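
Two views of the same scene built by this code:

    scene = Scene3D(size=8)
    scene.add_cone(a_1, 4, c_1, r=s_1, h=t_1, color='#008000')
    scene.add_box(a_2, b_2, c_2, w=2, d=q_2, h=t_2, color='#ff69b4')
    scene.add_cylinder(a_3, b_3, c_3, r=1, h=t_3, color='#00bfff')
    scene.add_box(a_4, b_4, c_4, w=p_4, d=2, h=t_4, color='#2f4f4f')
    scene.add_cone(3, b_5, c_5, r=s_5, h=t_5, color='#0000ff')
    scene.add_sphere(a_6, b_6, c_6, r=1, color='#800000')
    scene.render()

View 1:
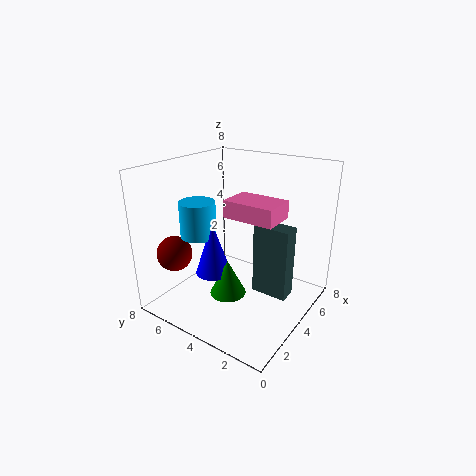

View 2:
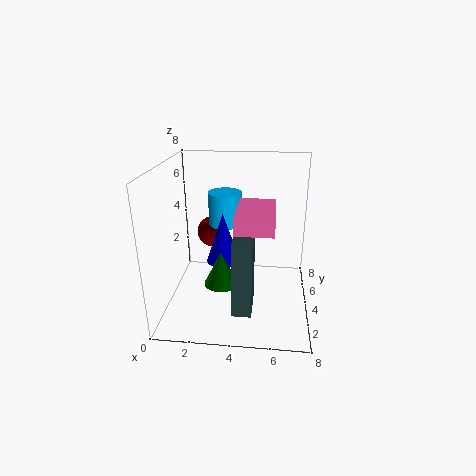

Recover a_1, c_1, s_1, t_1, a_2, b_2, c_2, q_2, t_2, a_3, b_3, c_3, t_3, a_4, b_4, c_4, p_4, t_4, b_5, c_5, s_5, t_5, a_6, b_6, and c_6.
a_1 = 3
c_1 = 1
s_1 = 1
t_1 = 2
a_2 = 4
b_2 = 2
c_2 = 5
q_2 = 3
t_2 = 1
a_3 = 3
b_3 = 6
c_3 = 4
t_3 = 2
a_4 = 4
b_4 = 1
c_4 = 1
p_4 = 1
t_4 = 4
b_5 = 5
c_5 = 2
s_5 = 1
t_5 = 3
a_6 = 2
b_6 = 7
c_6 = 3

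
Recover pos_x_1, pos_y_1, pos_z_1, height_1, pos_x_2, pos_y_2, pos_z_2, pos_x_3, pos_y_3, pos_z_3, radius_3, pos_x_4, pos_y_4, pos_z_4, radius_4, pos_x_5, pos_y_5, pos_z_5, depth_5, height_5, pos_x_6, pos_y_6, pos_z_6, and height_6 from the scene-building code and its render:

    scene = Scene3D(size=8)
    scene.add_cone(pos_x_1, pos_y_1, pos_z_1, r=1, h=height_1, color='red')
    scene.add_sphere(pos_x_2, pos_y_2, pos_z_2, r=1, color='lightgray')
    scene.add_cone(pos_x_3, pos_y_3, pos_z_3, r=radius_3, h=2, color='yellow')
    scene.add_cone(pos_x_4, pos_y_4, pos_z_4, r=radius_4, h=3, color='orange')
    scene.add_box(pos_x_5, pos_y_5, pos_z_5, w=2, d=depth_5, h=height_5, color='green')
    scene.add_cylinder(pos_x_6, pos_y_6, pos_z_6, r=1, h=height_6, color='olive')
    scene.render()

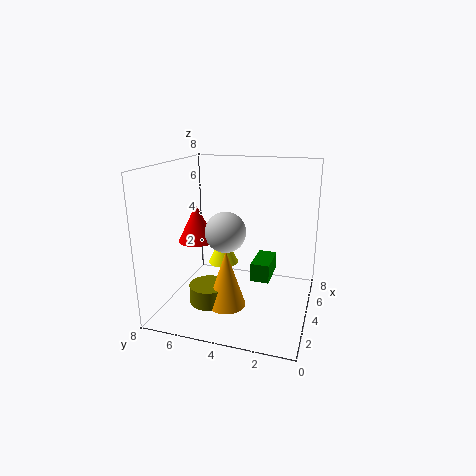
pos_x_1 = 3, pos_y_1 = 6, pos_z_1 = 4, height_1 = 2, pos_x_2 = 2, pos_y_2 = 4, pos_z_2 = 5, pos_x_3 = 7, pos_y_3 = 6, pos_z_3 = 1, radius_3 = 1, pos_x_4 = 2, pos_y_4 = 4, pos_z_4 = 1, radius_4 = 1, pos_x_5 = 3, pos_y_5 = 2, pos_z_5 = 2, depth_5 = 1, height_5 = 1, pos_x_6 = 2, pos_y_6 = 5, pos_z_6 = 1, height_6 = 1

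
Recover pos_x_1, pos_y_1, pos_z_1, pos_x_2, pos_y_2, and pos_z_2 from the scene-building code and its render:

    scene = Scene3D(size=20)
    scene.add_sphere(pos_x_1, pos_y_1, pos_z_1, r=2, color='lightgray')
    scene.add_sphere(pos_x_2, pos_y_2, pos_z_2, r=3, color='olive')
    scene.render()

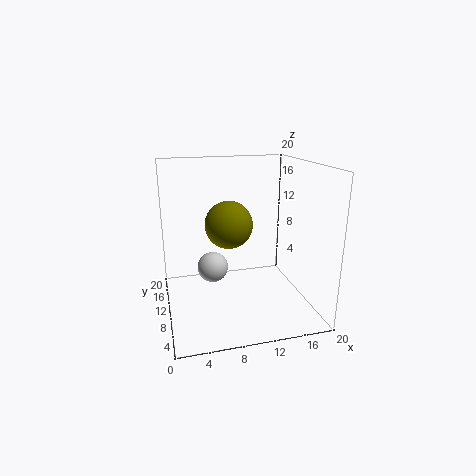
pos_x_1 = 6
pos_y_1 = 8
pos_z_1 = 7
pos_x_2 = 8
pos_y_2 = 7
pos_z_2 = 13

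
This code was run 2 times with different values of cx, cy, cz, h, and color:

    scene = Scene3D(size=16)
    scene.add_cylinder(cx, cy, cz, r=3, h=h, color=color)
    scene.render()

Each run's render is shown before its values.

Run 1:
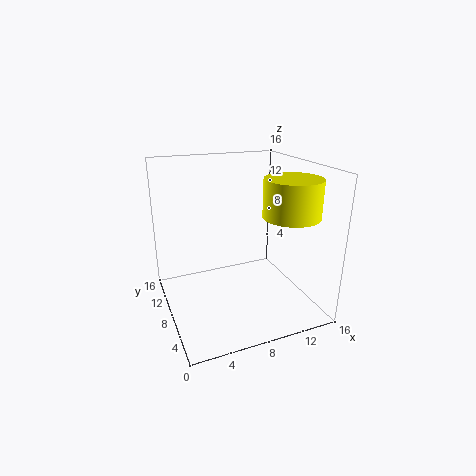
cx = 12.5; cy = 4.5; cz = 11; h = 4; color = 'yellow'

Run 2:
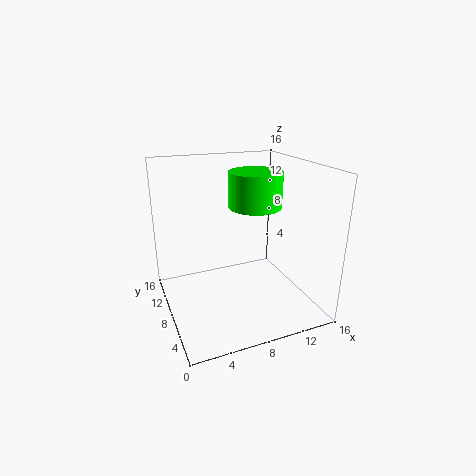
cx = 10.5; cy = 9; cz = 11; h = 4; color = 'lime'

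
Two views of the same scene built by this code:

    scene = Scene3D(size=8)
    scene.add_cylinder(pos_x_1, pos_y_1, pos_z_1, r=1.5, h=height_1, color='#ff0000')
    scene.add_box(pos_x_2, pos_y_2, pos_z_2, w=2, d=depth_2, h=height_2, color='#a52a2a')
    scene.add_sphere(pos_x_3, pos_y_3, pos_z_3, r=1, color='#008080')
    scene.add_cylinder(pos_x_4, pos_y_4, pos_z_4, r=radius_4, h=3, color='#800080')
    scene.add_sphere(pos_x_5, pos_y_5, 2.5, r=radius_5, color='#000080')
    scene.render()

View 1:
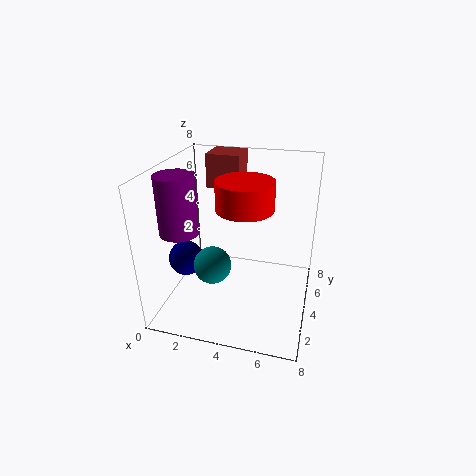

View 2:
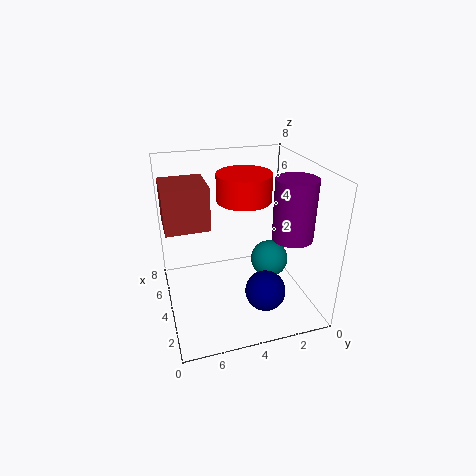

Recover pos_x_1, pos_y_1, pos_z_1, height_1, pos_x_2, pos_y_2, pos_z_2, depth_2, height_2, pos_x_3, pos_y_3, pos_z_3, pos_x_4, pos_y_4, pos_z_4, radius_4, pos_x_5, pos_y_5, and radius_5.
pos_x_1 = 4.5; pos_y_1 = 3.5; pos_z_1 = 6; height_1 = 1.5; pos_x_2 = 1.5; pos_y_2 = 6; pos_z_2 = 6; depth_2 = 2; height_2 = 2; pos_x_3 = 3; pos_y_3 = 2.5; pos_z_3 = 3; pos_x_4 = 1.5; pos_y_4 = 2; pos_z_4 = 5; radius_4 = 1; pos_x_5 = 1; pos_y_5 = 3.5; radius_5 = 1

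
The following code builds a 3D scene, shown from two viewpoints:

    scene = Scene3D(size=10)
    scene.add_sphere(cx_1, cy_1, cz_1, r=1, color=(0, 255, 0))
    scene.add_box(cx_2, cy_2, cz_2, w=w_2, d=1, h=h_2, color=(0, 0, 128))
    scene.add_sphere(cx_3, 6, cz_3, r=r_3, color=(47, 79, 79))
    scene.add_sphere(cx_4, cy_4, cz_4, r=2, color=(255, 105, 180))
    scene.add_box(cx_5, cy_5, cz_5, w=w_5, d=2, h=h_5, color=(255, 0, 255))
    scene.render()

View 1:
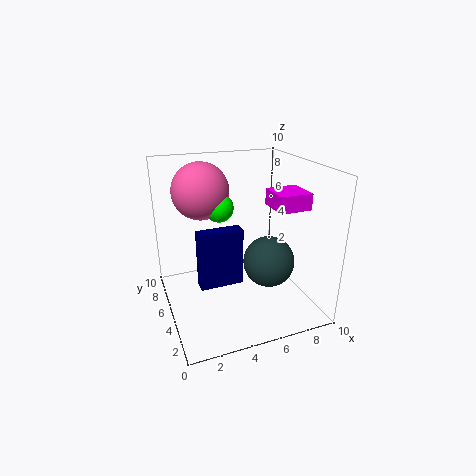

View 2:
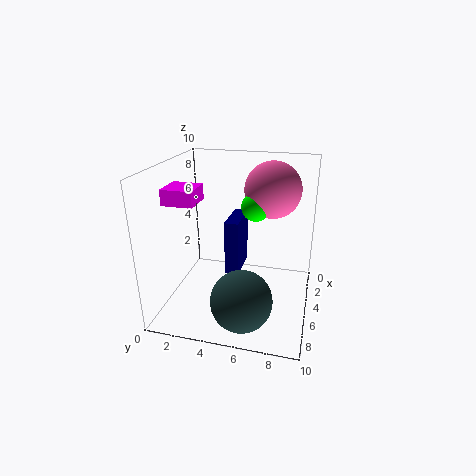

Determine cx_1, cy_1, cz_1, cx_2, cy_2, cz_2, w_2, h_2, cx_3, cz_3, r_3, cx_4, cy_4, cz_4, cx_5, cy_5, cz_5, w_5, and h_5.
cx_1 = 4
cy_1 = 6
cz_1 = 7
cx_2 = 2
cy_2 = 4
cz_2 = 2
w_2 = 3
h_2 = 4
cx_3 = 8
cz_3 = 2
r_3 = 2
cx_4 = 3
cy_4 = 7
cz_4 = 8
cx_5 = 6
cy_5 = 1
cz_5 = 8
w_5 = 2
h_5 = 1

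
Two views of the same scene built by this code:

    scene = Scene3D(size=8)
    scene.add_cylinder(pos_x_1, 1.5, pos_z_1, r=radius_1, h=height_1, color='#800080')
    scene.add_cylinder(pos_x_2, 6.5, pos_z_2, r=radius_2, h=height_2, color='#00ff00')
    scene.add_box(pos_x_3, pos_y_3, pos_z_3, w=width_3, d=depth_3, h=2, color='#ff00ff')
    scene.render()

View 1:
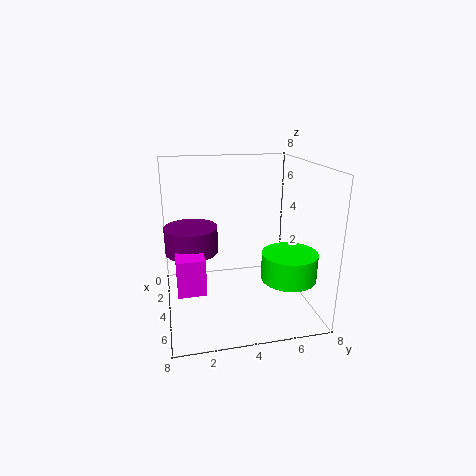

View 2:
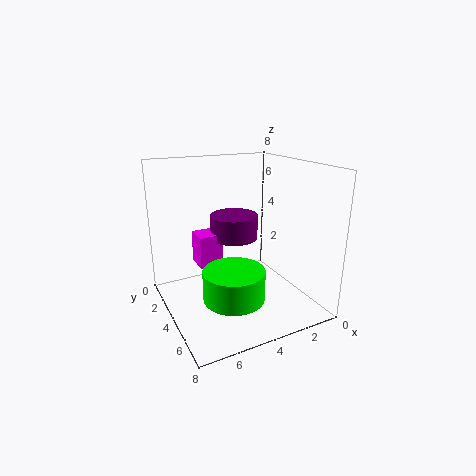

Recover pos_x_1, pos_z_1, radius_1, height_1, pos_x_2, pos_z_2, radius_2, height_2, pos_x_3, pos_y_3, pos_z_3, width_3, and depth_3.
pos_x_1 = 3
pos_z_1 = 3
radius_1 = 1.5
height_1 = 1.5
pos_x_2 = 5.5
pos_z_2 = 2
radius_2 = 1.5
height_2 = 1.5
pos_x_3 = 4
pos_y_3 = 0.5
pos_z_3 = 1.5
width_3 = 1.5
depth_3 = 1.5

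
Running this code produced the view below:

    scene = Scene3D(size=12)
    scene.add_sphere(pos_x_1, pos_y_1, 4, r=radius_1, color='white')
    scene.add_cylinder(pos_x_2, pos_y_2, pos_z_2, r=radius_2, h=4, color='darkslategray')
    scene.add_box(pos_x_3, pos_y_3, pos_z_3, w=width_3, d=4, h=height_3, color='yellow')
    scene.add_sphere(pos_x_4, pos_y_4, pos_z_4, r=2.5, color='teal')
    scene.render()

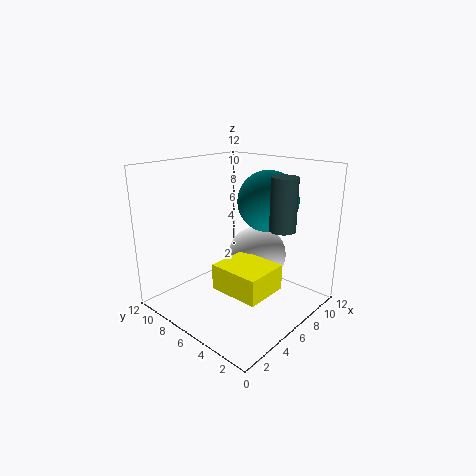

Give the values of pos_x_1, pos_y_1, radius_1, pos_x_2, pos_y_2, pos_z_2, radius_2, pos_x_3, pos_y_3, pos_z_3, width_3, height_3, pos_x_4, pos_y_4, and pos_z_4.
pos_x_1 = 8, pos_y_1 = 5.5, radius_1 = 2.5, pos_x_2 = 6.5, pos_y_2 = 2, pos_z_2 = 7.5, radius_2 = 1, pos_x_3 = 2.5, pos_y_3 = 1.5, pos_z_3 = 3, width_3 = 3.5, height_3 = 2, pos_x_4 = 8, pos_y_4 = 4.5, pos_z_4 = 9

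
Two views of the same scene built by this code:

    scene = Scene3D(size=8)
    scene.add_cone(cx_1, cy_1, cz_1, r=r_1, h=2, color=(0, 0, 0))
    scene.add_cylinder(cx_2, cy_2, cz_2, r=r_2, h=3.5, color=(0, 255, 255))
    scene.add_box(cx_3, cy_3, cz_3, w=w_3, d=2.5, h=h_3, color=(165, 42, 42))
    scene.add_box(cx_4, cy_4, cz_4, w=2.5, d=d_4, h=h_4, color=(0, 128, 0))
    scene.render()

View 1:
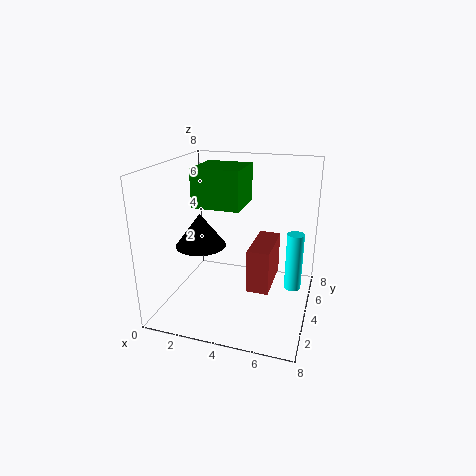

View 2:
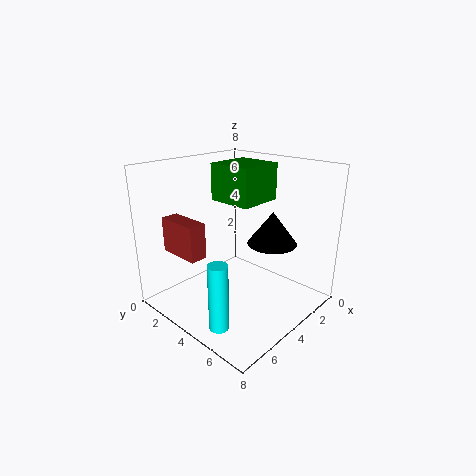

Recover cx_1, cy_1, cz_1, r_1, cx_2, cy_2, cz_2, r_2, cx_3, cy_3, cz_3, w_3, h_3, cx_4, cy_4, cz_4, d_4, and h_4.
cx_1 = 1.5
cy_1 = 4.5
cz_1 = 3
r_1 = 1.5
cx_2 = 7
cy_2 = 5.5
cz_2 = 0.5
r_2 = 0.5
cx_3 = 5.5
cy_3 = 0.5
cz_3 = 3
w_3 = 1
h_3 = 2
cx_4 = 2
cy_4 = 2.5
cz_4 = 6
d_4 = 2.5
h_4 = 2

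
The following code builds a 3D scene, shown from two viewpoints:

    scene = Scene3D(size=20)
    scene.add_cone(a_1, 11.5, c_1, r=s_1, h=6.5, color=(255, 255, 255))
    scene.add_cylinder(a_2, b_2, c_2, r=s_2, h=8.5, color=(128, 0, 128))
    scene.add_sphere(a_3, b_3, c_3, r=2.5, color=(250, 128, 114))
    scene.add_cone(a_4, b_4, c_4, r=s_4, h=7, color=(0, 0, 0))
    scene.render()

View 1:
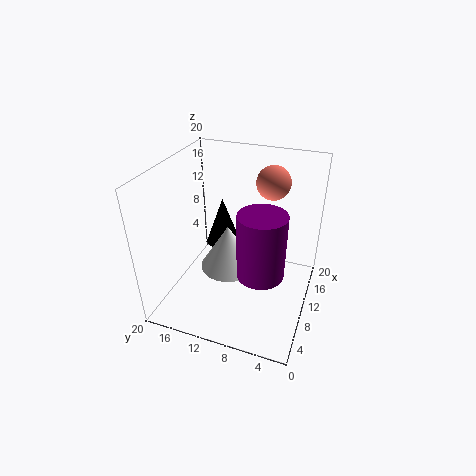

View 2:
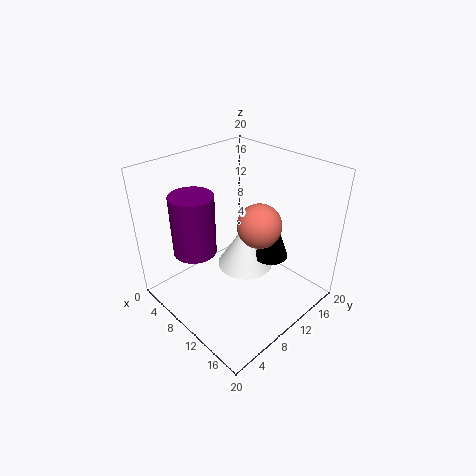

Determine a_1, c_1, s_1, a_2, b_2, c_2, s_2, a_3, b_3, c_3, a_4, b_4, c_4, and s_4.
a_1 = 10, c_1 = 5, s_1 = 4, a_2 = 6, b_2 = 5.5, c_2 = 8, s_2 = 3, a_3 = 16.5, b_3 = 7, c_3 = 16, a_4 = 13, b_4 = 13.5, c_4 = 7, s_4 = 2.5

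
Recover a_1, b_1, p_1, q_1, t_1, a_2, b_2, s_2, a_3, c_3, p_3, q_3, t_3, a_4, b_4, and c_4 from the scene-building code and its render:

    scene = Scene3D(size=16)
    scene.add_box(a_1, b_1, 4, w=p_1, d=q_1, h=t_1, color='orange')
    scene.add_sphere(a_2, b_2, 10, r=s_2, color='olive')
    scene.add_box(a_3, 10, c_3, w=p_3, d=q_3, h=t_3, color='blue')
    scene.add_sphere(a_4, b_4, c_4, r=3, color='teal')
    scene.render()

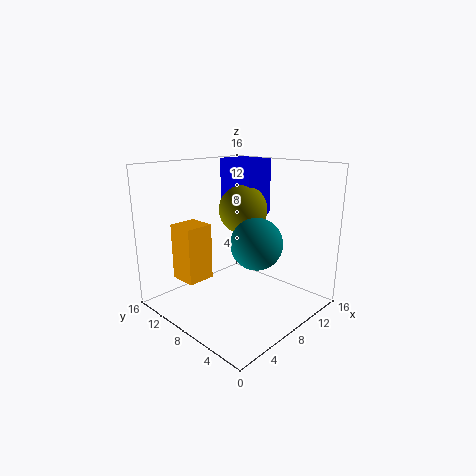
a_1 = 2
b_1 = 9
p_1 = 3
q_1 = 3
t_1 = 6
a_2 = 12
b_2 = 11
s_2 = 3
a_3 = 12
c_3 = 9
p_3 = 4
q_3 = 5
t_3 = 7
a_4 = 10
b_4 = 7
c_4 = 7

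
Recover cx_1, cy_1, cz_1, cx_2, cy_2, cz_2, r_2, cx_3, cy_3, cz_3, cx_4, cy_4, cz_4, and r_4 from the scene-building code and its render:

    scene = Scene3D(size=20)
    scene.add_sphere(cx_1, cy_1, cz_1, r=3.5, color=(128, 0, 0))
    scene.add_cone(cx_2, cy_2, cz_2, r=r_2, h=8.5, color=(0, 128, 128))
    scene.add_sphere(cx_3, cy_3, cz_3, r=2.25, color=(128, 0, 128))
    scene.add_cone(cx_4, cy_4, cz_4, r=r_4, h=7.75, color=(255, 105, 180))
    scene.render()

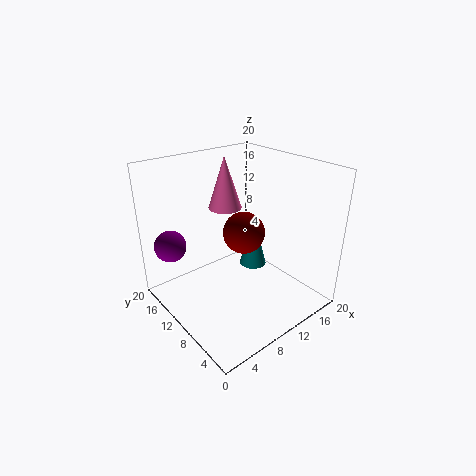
cx_1 = 16, cy_1 = 15.75, cz_1 = 6.5, cx_2 = 17.25, cy_2 = 14.75, cz_2 = 0.75, r_2 = 2.25, cx_3 = 2.75, cy_3 = 16.25, cz_3 = 8.5, cx_4 = 12, cy_4 = 15.5, cz_4 = 12.25, r_4 = 2.5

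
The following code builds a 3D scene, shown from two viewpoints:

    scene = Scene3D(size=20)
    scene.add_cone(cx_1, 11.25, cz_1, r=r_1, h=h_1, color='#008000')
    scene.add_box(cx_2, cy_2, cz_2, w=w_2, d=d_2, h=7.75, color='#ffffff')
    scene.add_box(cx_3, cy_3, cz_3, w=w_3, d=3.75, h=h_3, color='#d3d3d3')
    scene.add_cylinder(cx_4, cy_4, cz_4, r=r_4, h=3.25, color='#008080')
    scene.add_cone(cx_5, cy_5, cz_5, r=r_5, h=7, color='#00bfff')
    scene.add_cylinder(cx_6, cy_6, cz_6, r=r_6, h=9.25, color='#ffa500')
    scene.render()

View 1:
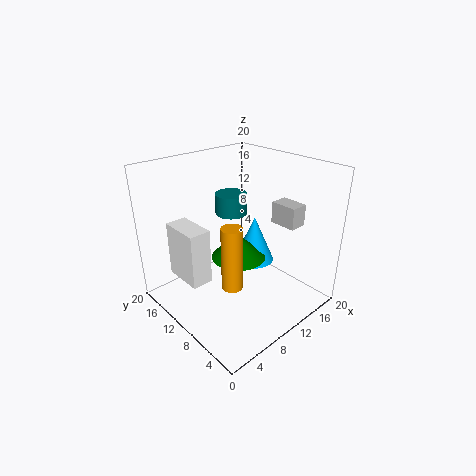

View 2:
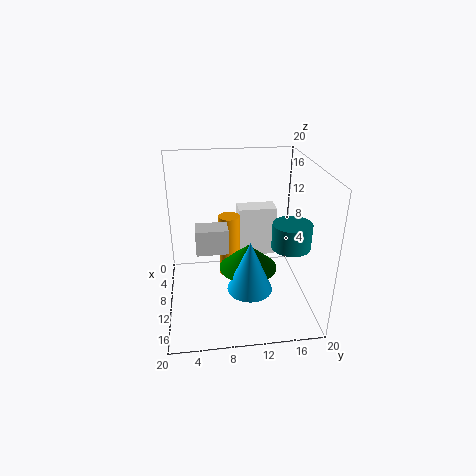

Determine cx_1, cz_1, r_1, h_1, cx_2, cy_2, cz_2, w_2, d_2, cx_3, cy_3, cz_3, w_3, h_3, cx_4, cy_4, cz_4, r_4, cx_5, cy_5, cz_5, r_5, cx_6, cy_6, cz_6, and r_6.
cx_1 = 11.25; cz_1 = 6; r_1 = 4; h_1 = 3.5; cx_2 = 2.75; cy_2 = 10.75; cz_2 = 4.5; w_2 = 3; d_2 = 5.75; cx_3 = 14.5; cy_3 = 4.25; cz_3 = 11.75; w_3 = 2.5; h_3 = 3; cx_4 = 14.25; cy_4 = 16.25; cz_4 = 10.5; r_4 = 2.5; cx_5 = 14.25; cy_5 = 11; cz_5 = 4.5; r_5 = 3; cx_6 = 8; cy_6 = 9; cz_6 = 3.25; r_6 = 1.5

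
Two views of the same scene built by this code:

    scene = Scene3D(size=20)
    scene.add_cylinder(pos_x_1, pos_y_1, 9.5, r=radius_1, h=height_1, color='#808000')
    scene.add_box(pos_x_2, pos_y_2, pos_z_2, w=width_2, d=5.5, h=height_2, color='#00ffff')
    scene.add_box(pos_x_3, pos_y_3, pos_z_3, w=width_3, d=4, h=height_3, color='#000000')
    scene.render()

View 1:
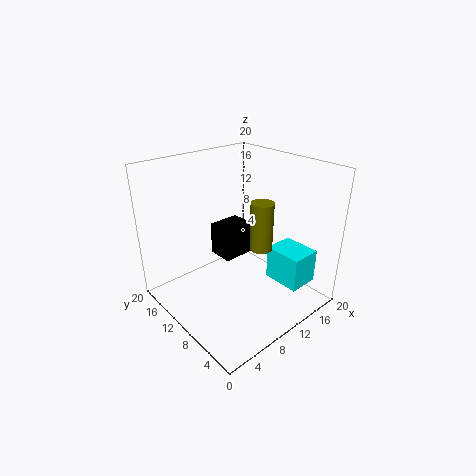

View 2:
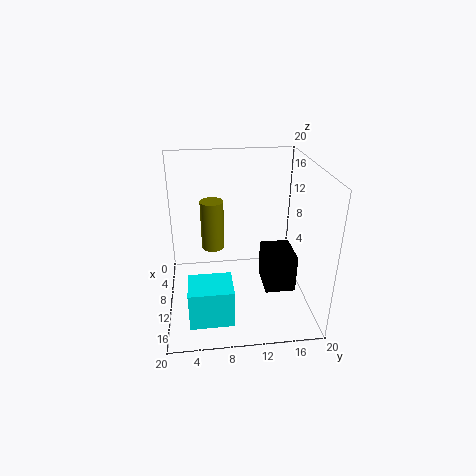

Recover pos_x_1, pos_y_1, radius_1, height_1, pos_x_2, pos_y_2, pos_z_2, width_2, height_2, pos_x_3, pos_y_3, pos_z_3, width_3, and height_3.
pos_x_1 = 11, pos_y_1 = 6.5, radius_1 = 1.5, height_1 = 6.5, pos_x_2 = 14.5, pos_y_2 = 3, pos_z_2 = 2.5, width_2 = 4.5, height_2 = 5, pos_x_3 = 10.5, pos_y_3 = 13, pos_z_3 = 4.5, width_3 = 5, height_3 = 5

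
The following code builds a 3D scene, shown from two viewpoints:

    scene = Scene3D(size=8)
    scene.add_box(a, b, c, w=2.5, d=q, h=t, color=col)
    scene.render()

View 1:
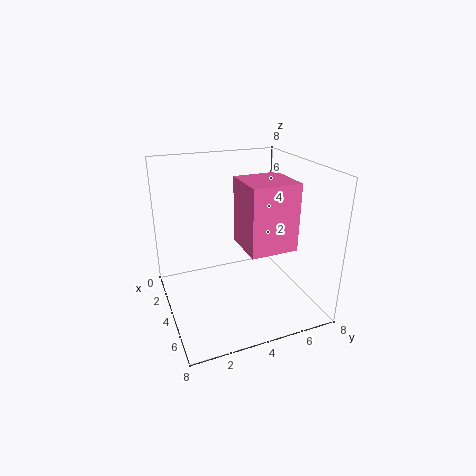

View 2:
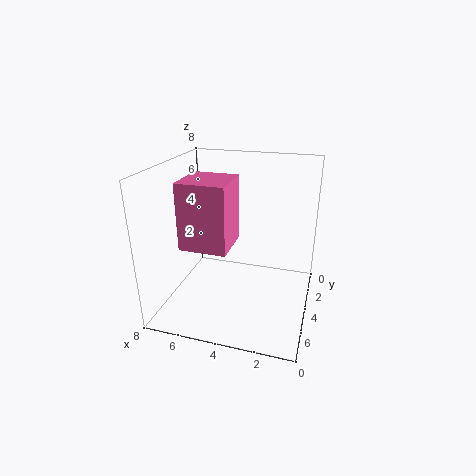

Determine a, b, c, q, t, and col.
a = 4; b = 3.75; c = 4; q = 2.5; t = 3.5; col = 'hotpink'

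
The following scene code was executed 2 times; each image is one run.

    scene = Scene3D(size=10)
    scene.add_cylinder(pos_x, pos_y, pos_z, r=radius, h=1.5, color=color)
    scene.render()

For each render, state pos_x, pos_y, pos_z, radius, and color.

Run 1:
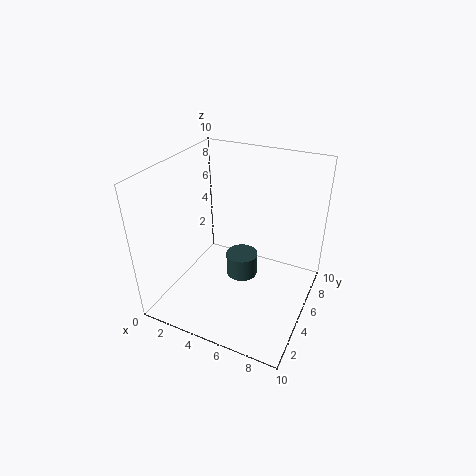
pos_x = 6; pos_y = 3.5; pos_z = 3.5; radius = 1; color = 'darkslategray'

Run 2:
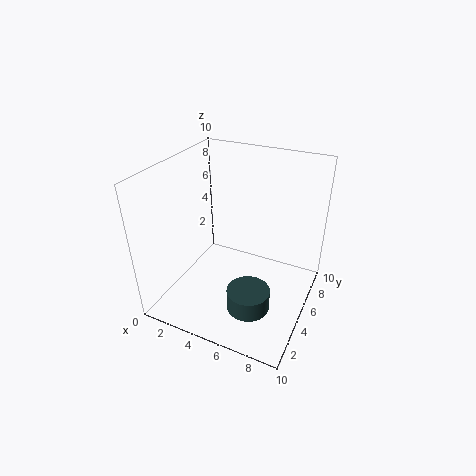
pos_x = 6.5; pos_y = 3.5; pos_z = 0.5; radius = 1.5; color = 'darkslategray'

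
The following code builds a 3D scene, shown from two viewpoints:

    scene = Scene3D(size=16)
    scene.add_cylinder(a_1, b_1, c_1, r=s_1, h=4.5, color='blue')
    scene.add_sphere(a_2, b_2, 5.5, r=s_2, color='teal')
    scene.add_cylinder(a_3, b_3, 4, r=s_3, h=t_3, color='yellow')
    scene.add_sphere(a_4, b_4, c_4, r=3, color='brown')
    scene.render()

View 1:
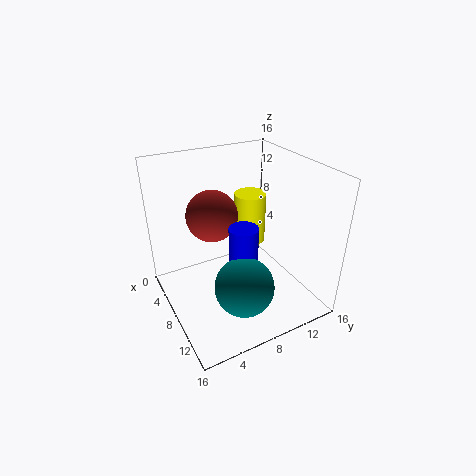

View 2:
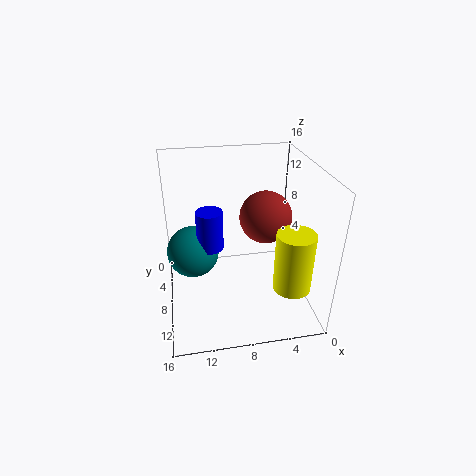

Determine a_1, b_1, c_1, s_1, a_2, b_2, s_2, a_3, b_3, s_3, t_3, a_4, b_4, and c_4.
a_1 = 11; b_1 = 7; c_1 = 6.5; s_1 = 1.5; a_2 = 13; b_2 = 6; s_2 = 3; a_3 = 3; b_3 = 12.5; s_3 = 2; t_3 = 6.5; a_4 = 4.5; b_4 = 6.5; c_4 = 9.5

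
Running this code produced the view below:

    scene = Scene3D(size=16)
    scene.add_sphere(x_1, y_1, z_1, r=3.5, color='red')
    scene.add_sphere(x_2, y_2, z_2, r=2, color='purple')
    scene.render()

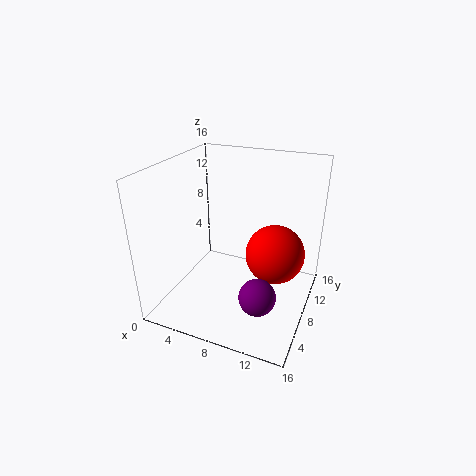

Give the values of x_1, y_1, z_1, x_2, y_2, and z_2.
x_1 = 11.5, y_1 = 11, z_1 = 5, x_2 = 11.5, y_2 = 5, z_2 = 3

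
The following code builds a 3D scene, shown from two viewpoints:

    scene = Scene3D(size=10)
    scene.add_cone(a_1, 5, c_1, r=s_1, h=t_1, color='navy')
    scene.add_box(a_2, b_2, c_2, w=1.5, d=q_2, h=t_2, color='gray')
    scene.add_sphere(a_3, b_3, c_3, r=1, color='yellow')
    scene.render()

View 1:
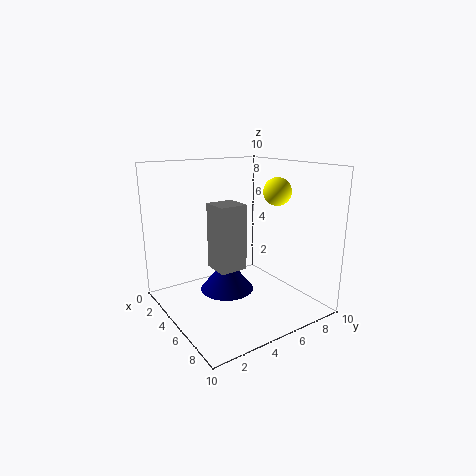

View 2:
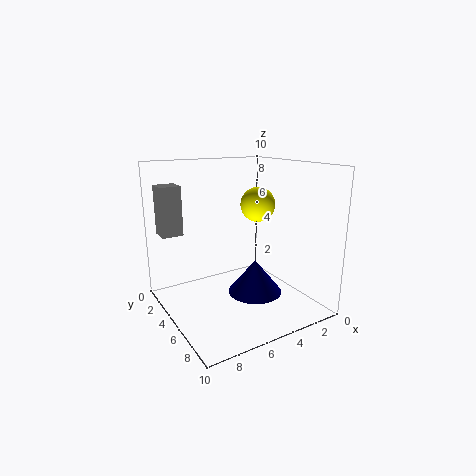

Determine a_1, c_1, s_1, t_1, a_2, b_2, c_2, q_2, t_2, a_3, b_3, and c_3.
a_1 = 3.5
c_1 = 0.5
s_1 = 2
t_1 = 2.5
a_2 = 8
b_2 = 1
c_2 = 5
q_2 = 1.5
t_2 = 3.5
a_3 = 5.5
b_3 = 8
c_3 = 8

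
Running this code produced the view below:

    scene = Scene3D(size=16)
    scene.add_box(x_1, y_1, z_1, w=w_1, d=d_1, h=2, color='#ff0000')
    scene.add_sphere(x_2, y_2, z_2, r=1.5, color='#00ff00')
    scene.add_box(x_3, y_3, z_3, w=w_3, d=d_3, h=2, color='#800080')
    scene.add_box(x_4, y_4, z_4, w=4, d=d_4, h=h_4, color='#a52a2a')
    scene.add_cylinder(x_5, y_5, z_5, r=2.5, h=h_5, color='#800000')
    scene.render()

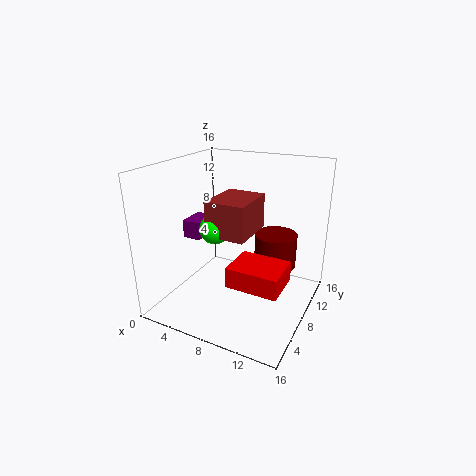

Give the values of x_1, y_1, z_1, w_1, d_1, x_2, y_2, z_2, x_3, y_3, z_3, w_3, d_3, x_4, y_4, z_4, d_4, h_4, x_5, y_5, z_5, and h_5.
x_1 = 10
y_1 = 1.5
z_1 = 6
w_1 = 5
d_1 = 4
x_2 = 7.5
y_2 = 4
z_2 = 10.5
x_3 = 2.5
y_3 = 5.5
z_3 = 8
w_3 = 2
d_3 = 3
x_4 = 7
y_4 = 3
z_4 = 10
d_4 = 5
h_4 = 3.5
x_5 = 11
y_5 = 12
z_5 = 3.5
h_5 = 4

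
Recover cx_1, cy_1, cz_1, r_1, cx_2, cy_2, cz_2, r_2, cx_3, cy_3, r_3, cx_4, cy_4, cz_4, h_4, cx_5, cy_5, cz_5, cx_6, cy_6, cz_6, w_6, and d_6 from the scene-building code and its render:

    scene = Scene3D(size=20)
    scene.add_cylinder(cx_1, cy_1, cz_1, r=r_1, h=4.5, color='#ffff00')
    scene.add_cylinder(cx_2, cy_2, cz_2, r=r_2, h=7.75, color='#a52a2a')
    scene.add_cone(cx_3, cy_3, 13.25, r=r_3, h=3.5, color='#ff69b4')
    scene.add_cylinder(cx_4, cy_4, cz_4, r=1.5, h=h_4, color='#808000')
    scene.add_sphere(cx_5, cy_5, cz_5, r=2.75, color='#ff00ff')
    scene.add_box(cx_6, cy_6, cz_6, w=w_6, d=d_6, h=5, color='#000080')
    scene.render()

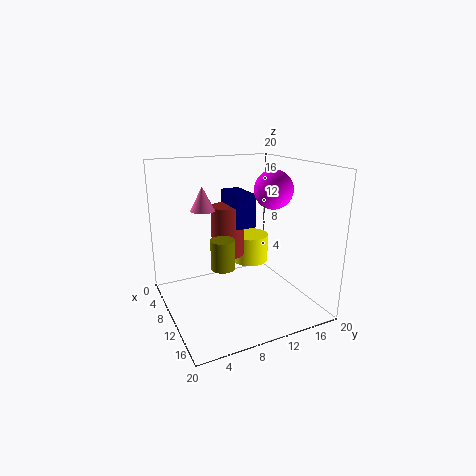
cx_1 = 3.25, cy_1 = 15.5, cz_1 = 3, r_1 = 3, cx_2 = 4.75, cy_2 = 10.75, cz_2 = 5.5, r_2 = 2.5, cx_3 = 5.75, cy_3 = 6.5, r_3 = 1.75, cx_4 = 14, cy_4 = 6, cz_4 = 8, h_4 = 3.75, cx_5 = 10, cy_5 = 15.5, cz_5 = 16.25, cx_6 = 1.75, cy_6 = 11, cz_6 = 10.25, w_6 = 6, d_6 = 3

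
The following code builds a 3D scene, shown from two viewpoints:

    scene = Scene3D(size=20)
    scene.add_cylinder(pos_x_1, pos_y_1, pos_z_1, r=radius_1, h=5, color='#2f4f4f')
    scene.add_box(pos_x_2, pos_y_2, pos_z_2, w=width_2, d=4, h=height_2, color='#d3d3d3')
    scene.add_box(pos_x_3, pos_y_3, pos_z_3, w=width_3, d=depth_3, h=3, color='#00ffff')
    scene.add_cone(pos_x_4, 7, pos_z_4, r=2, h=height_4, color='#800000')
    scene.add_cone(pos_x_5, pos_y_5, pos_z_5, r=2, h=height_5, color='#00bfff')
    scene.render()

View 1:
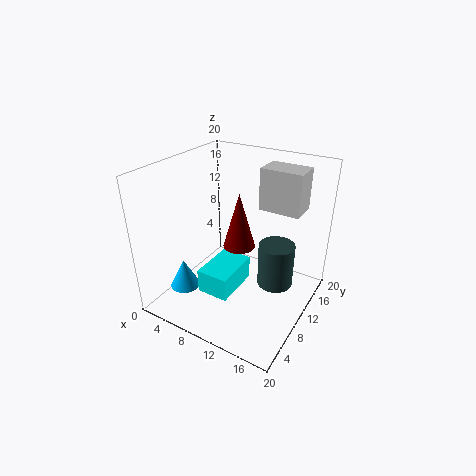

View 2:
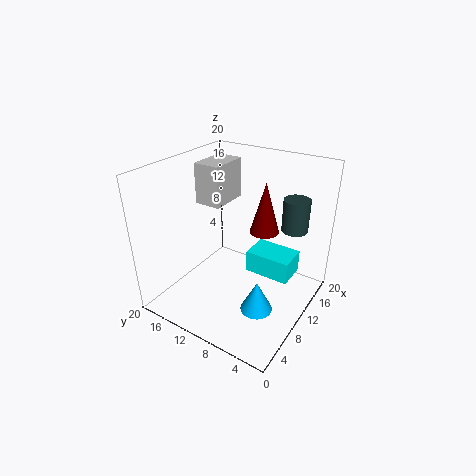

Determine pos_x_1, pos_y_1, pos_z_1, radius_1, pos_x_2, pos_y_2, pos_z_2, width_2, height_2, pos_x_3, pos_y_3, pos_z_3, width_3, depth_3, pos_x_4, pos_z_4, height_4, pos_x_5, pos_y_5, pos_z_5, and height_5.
pos_x_1 = 18, pos_y_1 = 5, pos_z_1 = 9, radius_1 = 2, pos_x_2 = 11, pos_y_2 = 14, pos_z_2 = 13, width_2 = 6, height_2 = 6, pos_x_3 = 9, pos_y_3 = 2, pos_z_3 = 6, width_3 = 4, depth_3 = 6, pos_x_4 = 12, pos_z_4 = 11, height_4 = 7, pos_x_5 = 5, pos_y_5 = 4, pos_z_5 = 4, height_5 = 4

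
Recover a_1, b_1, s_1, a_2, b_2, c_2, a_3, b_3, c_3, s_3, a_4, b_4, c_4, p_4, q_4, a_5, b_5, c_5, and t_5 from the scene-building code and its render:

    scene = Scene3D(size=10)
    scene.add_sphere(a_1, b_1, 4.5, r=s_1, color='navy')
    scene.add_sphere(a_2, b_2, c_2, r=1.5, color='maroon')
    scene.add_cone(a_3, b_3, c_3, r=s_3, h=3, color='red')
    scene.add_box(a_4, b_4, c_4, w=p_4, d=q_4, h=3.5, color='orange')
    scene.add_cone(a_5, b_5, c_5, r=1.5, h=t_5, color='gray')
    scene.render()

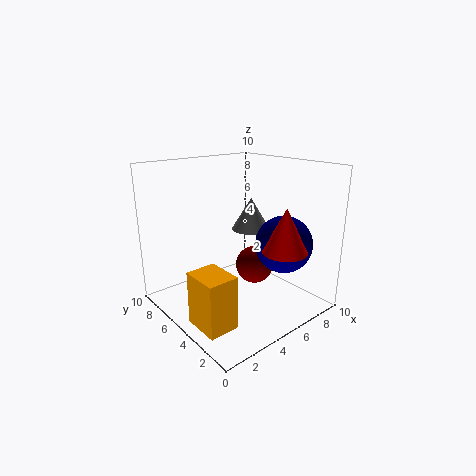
a_1 = 7.5, b_1 = 3, s_1 = 2, a_2 = 8, b_2 = 6.5, c_2 = 1.5, a_3 = 6.5, b_3 = 2, c_3 = 4.5, s_3 = 1.5, a_4 = 0.5, b_4 = 2, c_4 = 0.5, p_4 = 2, q_4 = 2.5, a_5 = 8, b_5 = 7, c_5 = 4.5, t_5 = 2.5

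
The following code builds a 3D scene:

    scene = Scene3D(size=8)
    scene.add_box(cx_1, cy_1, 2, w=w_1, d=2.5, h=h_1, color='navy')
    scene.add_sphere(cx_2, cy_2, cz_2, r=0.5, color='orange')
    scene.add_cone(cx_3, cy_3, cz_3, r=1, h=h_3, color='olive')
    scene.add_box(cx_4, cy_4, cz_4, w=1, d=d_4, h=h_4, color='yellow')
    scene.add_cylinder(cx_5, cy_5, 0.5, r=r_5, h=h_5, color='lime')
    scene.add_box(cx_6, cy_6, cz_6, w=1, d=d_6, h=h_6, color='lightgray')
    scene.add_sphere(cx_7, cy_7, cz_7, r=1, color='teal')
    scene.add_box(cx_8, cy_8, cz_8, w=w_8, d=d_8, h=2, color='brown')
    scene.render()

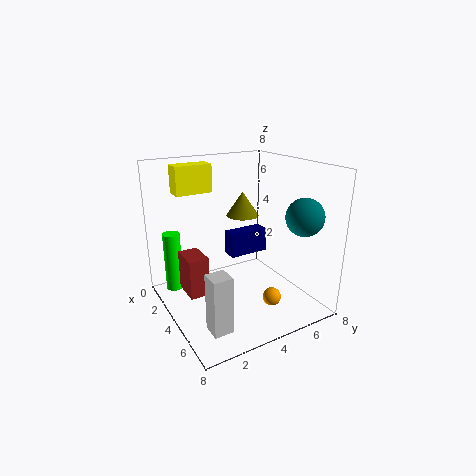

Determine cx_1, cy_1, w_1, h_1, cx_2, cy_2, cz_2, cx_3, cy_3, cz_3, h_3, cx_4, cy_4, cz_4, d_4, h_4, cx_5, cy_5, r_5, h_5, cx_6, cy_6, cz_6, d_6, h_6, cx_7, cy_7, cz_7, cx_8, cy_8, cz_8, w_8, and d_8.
cx_1 = 1.5; cy_1 = 4.5; w_1 = 1; h_1 = 1.5; cx_2 = 6; cy_2 = 5; cz_2 = 1; cx_3 = 2; cy_3 = 5.5; cz_3 = 4.5; h_3 = 1.5; cx_4 = 2; cy_4 = 1; cz_4 = 6.5; d_4 = 2; h_4 = 1.5; cx_5 = 1.5; cy_5 = 1; r_5 = 0.5; h_5 = 3.5; cx_6 = 6; cy_6 = 1; cz_6 = 0.5; d_6 = 1; h_6 = 3; cx_7 = 6.5; cy_7 = 6.5; cz_7 = 5.5; cx_8 = 4; cy_8 = 0.5; cz_8 = 2; w_8 = 1.5; d_8 = 1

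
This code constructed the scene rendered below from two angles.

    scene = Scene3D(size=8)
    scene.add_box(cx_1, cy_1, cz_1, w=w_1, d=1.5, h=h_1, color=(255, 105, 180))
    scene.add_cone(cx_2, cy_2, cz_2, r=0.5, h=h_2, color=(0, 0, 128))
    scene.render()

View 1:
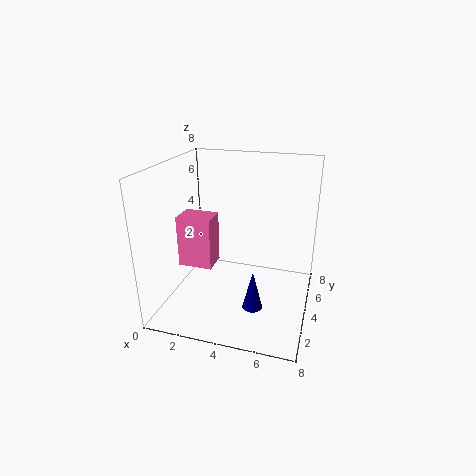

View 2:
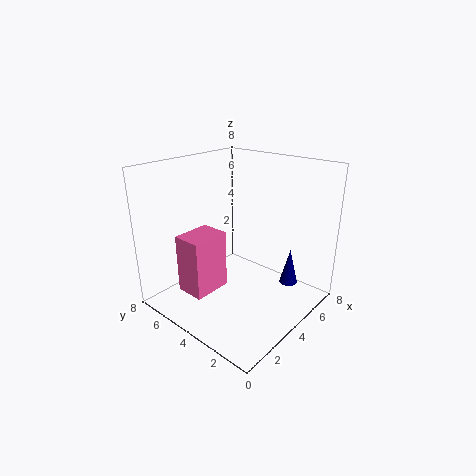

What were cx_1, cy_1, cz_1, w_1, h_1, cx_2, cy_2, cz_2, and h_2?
cx_1 = 0.5
cy_1 = 3.5
cz_1 = 2
w_1 = 2
h_1 = 3
cx_2 = 5.5
cy_2 = 1.5
cz_2 = 1.5
h_2 = 2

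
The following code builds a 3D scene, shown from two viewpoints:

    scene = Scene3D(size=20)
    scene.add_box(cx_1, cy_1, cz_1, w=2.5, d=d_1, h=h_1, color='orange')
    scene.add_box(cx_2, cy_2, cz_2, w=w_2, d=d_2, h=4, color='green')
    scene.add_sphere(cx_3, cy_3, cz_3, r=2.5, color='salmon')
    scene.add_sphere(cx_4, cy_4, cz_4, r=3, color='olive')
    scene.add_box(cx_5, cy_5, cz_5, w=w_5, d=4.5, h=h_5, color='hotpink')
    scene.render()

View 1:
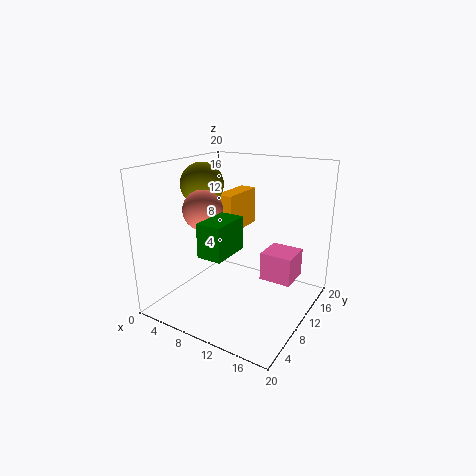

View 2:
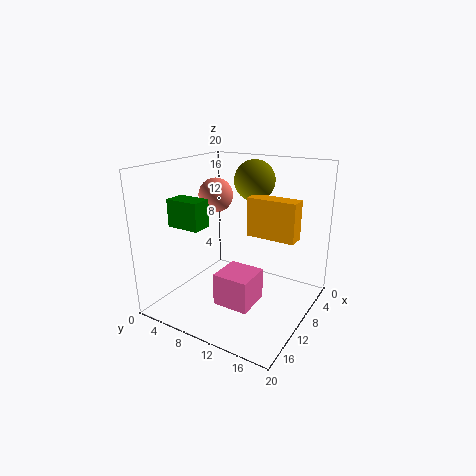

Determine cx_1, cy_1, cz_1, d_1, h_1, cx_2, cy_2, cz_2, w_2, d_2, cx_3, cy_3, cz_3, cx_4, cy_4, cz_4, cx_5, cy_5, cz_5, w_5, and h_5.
cx_1 = 6
cy_1 = 10.5
cz_1 = 10
d_1 = 7
h_1 = 5.5
cx_2 = 10.5
cy_2 = 0.5
cz_2 = 11
w_2 = 3
d_2 = 5
cx_3 = 8
cy_3 = 5
cz_3 = 15
cx_4 = 4.5
cy_4 = 9.5
cz_4 = 17
cx_5 = 13
cy_5 = 11
cz_5 = 4
w_5 = 4.5
h_5 = 4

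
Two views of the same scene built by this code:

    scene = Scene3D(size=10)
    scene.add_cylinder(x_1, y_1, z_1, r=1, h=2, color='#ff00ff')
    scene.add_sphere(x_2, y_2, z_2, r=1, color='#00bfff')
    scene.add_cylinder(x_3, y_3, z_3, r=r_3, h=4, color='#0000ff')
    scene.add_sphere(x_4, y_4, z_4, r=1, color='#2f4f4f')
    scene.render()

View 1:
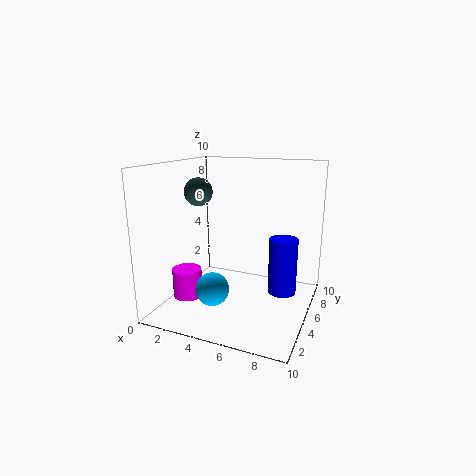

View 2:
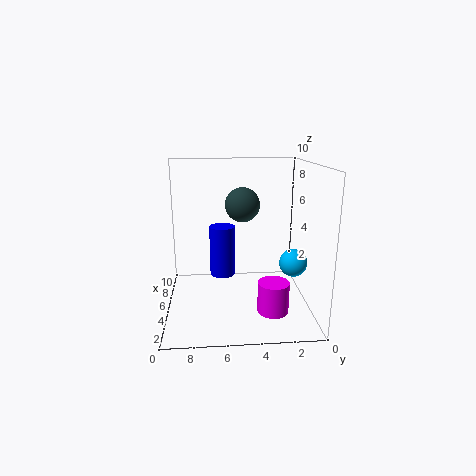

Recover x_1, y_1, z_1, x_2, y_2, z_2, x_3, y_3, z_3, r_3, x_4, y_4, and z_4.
x_1 = 2, y_1 = 3, z_1 = 1, x_2 = 5, y_2 = 1, z_2 = 3, x_3 = 8, y_3 = 6, z_3 = 1, r_3 = 1, x_4 = 2, y_4 = 5, z_4 = 8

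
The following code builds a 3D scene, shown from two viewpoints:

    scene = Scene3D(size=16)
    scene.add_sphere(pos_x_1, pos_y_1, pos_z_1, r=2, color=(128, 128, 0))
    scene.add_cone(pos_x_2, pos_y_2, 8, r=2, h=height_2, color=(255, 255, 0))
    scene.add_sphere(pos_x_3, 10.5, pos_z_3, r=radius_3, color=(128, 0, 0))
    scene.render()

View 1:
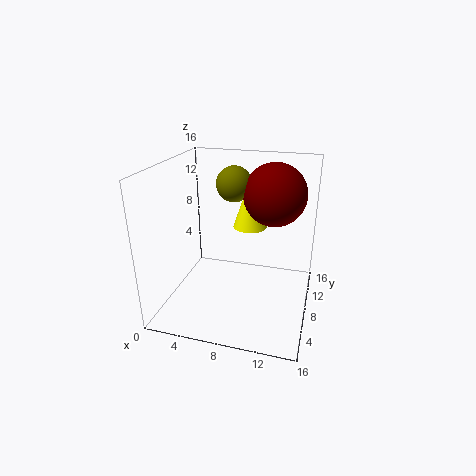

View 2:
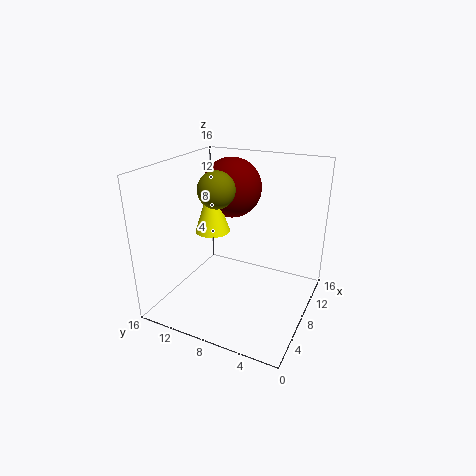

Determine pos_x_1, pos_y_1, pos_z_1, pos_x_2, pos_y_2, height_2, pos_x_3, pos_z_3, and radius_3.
pos_x_1 = 7; pos_y_1 = 10; pos_z_1 = 13.5; pos_x_2 = 8.5; pos_y_2 = 11.5; height_2 = 6; pos_x_3 = 11.5; pos_z_3 = 12.5; radius_3 = 3.5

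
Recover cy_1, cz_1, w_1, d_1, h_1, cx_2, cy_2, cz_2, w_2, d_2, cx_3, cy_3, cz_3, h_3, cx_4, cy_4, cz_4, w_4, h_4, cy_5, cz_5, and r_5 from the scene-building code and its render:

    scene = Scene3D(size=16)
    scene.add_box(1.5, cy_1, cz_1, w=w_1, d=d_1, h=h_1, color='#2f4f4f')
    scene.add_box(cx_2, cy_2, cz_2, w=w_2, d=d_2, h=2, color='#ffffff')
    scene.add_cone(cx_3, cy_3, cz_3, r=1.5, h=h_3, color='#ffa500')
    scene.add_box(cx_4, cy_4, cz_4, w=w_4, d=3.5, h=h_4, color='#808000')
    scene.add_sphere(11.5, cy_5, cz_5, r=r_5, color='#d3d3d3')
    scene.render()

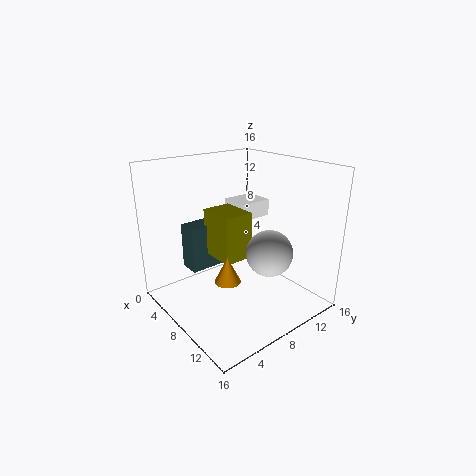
cy_1 = 4.5
cz_1 = 3
w_1 = 2.5
d_1 = 5.5
h_1 = 5.5
cx_2 = 3
cy_2 = 10
cz_2 = 9
w_2 = 3.5
d_2 = 4
cx_3 = 8
cy_3 = 6.5
cz_3 = 3
h_3 = 3
cx_4 = 3.5
cy_4 = 6.5
cz_4 = 5
w_4 = 4.5
h_4 = 5.5
cy_5 = 9.5
cz_5 = 7
r_5 = 2.5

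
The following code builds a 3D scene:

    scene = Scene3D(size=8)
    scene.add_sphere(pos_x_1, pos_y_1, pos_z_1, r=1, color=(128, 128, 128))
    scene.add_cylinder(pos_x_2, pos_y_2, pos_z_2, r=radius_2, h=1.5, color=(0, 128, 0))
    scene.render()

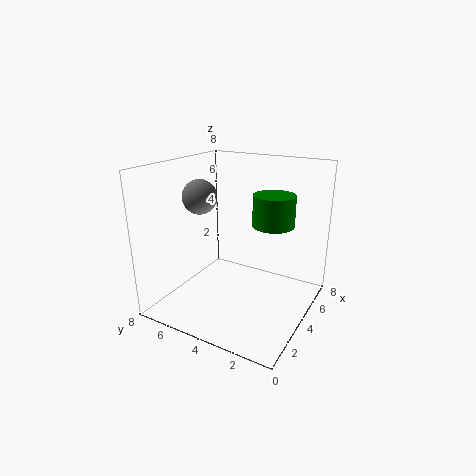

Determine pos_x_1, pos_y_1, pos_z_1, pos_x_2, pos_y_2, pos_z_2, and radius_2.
pos_x_1 = 4; pos_y_1 = 6.5; pos_z_1 = 6; pos_x_2 = 3; pos_y_2 = 1.5; pos_z_2 = 5.5; radius_2 = 1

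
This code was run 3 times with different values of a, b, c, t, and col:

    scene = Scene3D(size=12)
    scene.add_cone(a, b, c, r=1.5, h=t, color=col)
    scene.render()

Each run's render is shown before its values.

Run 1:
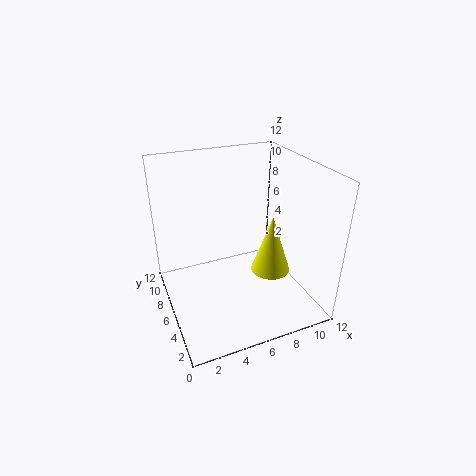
a = 7.5, b = 3, c = 4.5, t = 4.5, col = 'yellow'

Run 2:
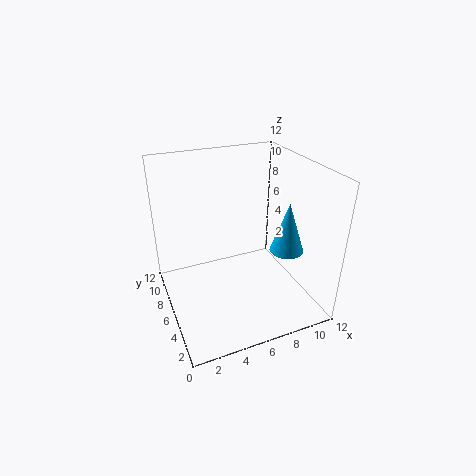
a = 10.5, b = 5.5, c = 4, t = 4.5, col = 'deepskyblue'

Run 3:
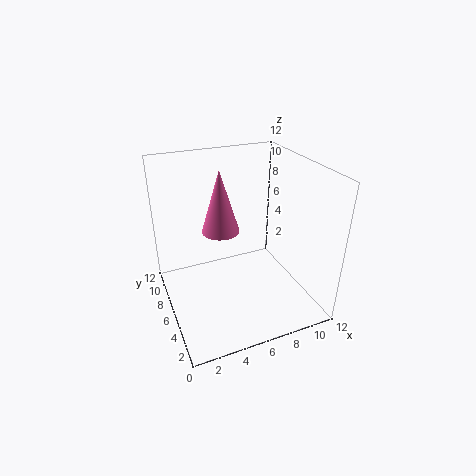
a = 4.5, b = 6, c = 7, t = 5, col = 'hotpink'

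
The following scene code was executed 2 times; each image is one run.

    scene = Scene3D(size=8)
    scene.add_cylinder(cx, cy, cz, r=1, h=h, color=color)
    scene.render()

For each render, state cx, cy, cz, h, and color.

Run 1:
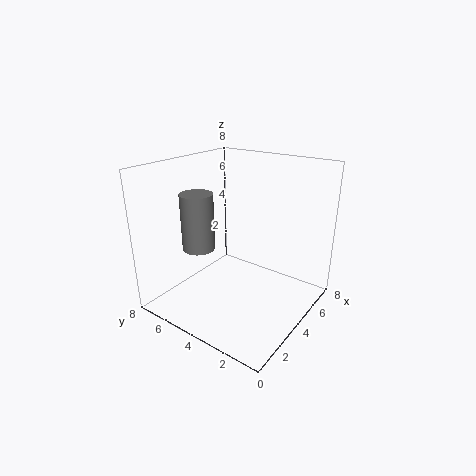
cx = 4
cy = 7
cz = 2.5
h = 3.5
color = 'gray'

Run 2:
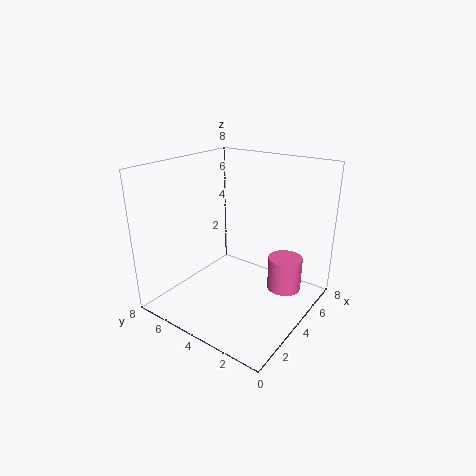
cx = 6
cy = 2
cz = 0.5
h = 2
color = 'hotpink'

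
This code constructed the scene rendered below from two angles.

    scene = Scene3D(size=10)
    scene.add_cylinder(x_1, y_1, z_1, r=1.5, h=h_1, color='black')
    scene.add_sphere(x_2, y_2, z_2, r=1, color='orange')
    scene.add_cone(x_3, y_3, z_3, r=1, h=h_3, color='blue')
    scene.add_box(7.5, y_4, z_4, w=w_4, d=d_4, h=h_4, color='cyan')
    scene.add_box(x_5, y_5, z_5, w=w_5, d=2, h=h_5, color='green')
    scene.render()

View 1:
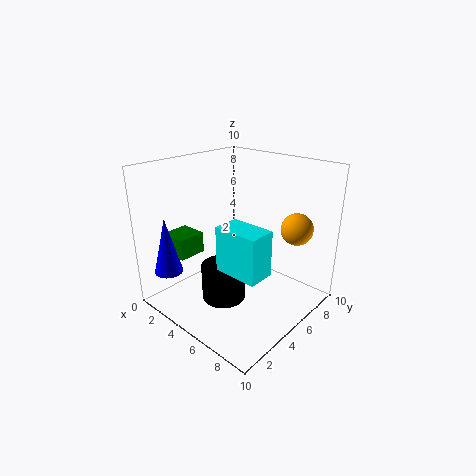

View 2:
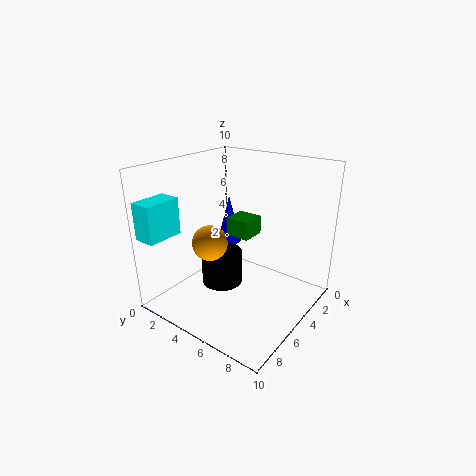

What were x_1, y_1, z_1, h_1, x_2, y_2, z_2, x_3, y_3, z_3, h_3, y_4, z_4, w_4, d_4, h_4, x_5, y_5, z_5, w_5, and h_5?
x_1 = 5
y_1 = 3.5
z_1 = 1
h_1 = 2.5
x_2 = 9
y_2 = 6
z_2 = 6.5
x_3 = 1.5
y_3 = 1.5
z_3 = 2.5
h_3 = 4
y_4 = 0.5
z_4 = 5.5
w_4 = 2.5
d_4 = 1.5
h_4 = 2.5
x_5 = 0.5
y_5 = 2
z_5 = 3.5
w_5 = 2
h_5 = 1.5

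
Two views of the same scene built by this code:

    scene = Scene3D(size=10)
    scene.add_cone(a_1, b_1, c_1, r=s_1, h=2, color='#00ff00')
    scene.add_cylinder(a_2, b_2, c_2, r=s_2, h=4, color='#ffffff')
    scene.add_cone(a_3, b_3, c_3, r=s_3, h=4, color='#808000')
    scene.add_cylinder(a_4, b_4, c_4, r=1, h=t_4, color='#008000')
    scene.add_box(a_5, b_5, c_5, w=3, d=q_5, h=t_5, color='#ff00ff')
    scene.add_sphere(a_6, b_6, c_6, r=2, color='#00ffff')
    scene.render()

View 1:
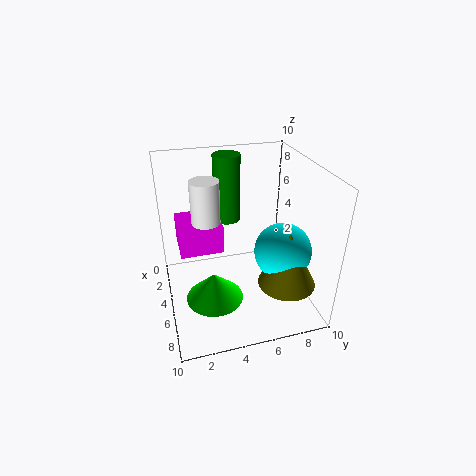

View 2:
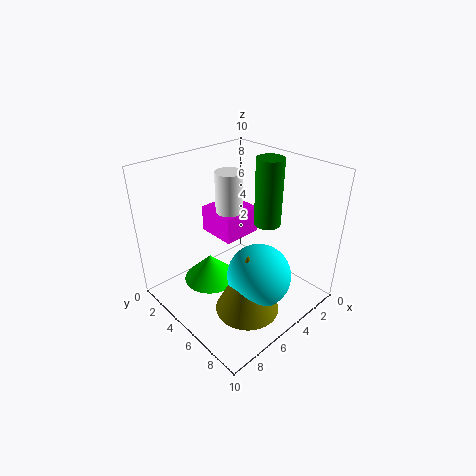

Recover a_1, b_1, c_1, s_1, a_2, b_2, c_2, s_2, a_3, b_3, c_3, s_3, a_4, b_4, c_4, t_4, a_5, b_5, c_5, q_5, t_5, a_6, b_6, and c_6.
a_1 = 6; b_1 = 3; c_1 = 1; s_1 = 2; a_2 = 4; b_2 = 3; c_2 = 5; s_2 = 1; a_3 = 7; b_3 = 8; c_3 = 2; s_3 = 2; a_4 = 2; b_4 = 5; c_4 = 5; t_4 = 5; a_5 = 2; b_5 = 1; c_5 = 4; q_5 = 3; t_5 = 2; a_6 = 6; b_6 = 8; c_6 = 4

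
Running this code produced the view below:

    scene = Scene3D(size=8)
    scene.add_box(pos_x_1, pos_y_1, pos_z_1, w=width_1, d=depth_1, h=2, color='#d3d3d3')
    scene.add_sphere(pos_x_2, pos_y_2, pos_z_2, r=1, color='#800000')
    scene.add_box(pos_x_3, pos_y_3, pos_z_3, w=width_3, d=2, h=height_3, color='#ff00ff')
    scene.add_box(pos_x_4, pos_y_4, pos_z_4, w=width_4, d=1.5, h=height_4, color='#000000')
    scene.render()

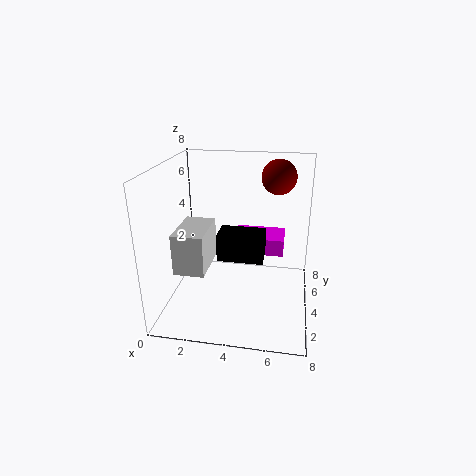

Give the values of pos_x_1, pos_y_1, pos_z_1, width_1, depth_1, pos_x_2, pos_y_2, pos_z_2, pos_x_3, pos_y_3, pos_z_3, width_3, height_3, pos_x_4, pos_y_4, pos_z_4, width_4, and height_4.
pos_x_1 = 1.5; pos_y_1 = 0.5; pos_z_1 = 3.5; width_1 = 1.5; depth_1 = 2.5; pos_x_2 = 6; pos_y_2 = 6; pos_z_2 = 7; pos_x_3 = 3.5; pos_y_3 = 5; pos_z_3 = 2.5; width_3 = 3; height_3 = 1; pos_x_4 = 3; pos_y_4 = 3; pos_z_4 = 3; width_4 = 2.5; height_4 = 1.5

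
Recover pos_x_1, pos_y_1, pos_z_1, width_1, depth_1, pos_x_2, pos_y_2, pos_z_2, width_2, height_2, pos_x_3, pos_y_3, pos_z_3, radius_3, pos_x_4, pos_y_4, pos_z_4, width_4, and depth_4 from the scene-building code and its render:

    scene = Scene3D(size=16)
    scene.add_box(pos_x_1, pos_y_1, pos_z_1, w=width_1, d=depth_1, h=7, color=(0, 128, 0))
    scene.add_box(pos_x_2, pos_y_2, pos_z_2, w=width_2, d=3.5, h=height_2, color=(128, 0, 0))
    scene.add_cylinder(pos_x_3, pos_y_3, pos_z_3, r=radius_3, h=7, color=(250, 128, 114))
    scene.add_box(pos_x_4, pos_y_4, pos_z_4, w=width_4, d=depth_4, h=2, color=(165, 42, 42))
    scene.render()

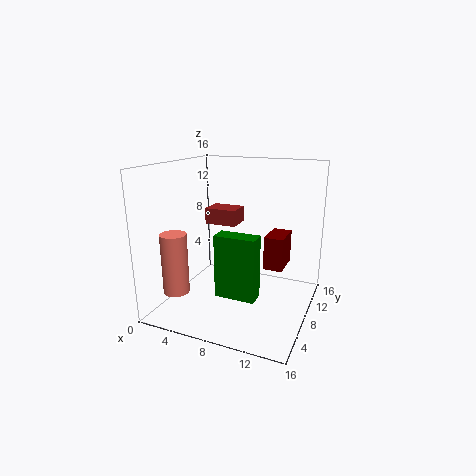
pos_x_1 = 6.5
pos_y_1 = 5
pos_z_1 = 2
width_1 = 4.5
depth_1 = 2
pos_x_2 = 11.5
pos_y_2 = 6.5
pos_z_2 = 5.5
width_2 = 2
height_2 = 3.5
pos_x_3 = 1.5
pos_y_3 = 5
pos_z_3 = 1.5
radius_3 = 1.5
pos_x_4 = 2
pos_y_4 = 11.5
pos_z_4 = 8
width_4 = 4
depth_4 = 3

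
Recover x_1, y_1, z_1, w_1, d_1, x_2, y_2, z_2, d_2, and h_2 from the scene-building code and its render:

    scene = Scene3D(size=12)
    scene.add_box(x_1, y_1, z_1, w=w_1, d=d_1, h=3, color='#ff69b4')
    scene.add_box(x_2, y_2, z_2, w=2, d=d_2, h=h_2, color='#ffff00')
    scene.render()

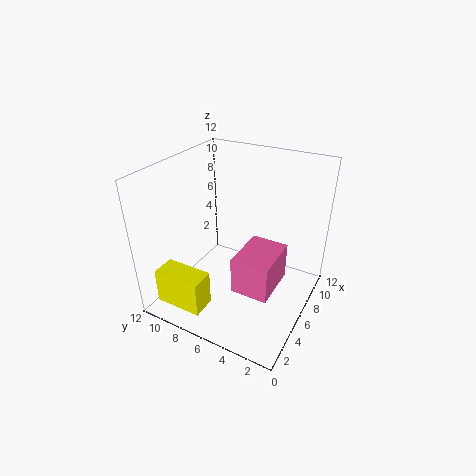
x_1 = 3; y_1 = 2; z_1 = 3; w_1 = 4; d_1 = 3; x_2 = 1; y_2 = 7; z_2 = 1; d_2 = 4; h_2 = 3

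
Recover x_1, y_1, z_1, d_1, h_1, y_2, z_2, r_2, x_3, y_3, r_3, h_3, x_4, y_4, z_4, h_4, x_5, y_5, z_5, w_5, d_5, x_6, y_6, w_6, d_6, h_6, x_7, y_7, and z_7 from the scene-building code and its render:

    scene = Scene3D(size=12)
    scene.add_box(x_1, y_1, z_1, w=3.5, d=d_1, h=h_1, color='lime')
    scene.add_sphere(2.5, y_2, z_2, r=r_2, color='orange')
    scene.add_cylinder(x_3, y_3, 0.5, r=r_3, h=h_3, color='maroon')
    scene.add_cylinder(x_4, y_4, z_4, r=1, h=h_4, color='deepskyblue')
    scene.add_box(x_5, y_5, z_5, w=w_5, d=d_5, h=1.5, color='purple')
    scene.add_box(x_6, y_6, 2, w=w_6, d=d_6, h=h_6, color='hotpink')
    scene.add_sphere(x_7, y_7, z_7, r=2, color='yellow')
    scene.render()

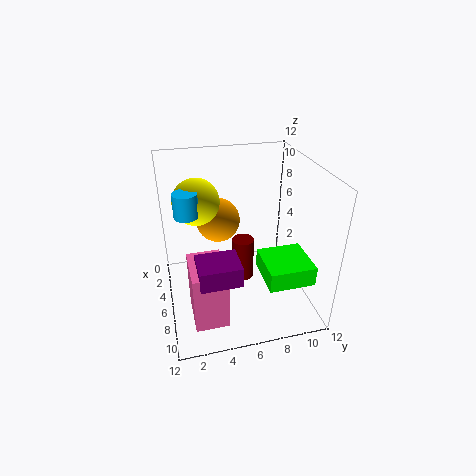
x_1 = 8
y_1 = 7
z_1 = 4.5
d_1 = 3.5
h_1 = 1.5
y_2 = 5
z_2 = 6
r_2 = 2
x_3 = 4
y_3 = 7
r_3 = 1
h_3 = 4
x_4 = 5
y_4 = 2
z_4 = 8
h_4 = 2
x_5 = 9
y_5 = 2
z_5 = 5.5
w_5 = 2.5
d_5 = 3
x_6 = 8
y_6 = 1.5
w_6 = 3.5
d_6 = 2.5
h_6 = 4.5
x_7 = 3.5
y_7 = 3
z_7 = 8.5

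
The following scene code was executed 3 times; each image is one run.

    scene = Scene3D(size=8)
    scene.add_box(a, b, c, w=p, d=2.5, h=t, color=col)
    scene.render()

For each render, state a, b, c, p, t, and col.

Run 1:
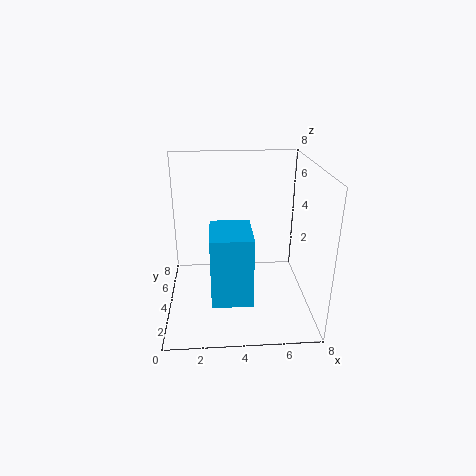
a = 2.5; b = 0.5; c = 2; p = 2; t = 3.5; col = 'deepskyblue'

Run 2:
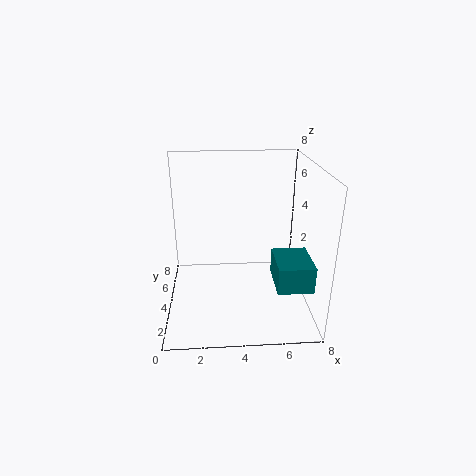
a = 6; b = 2; c = 1.5; p = 2; t = 1.5; col = 'teal'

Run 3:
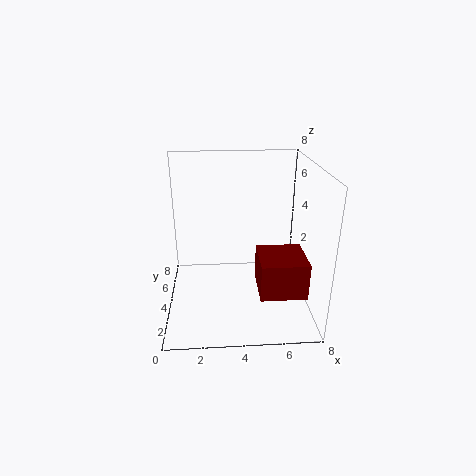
a = 5; b = 1.5; c = 1.5; p = 2.5; t = 2; col = 'maroon'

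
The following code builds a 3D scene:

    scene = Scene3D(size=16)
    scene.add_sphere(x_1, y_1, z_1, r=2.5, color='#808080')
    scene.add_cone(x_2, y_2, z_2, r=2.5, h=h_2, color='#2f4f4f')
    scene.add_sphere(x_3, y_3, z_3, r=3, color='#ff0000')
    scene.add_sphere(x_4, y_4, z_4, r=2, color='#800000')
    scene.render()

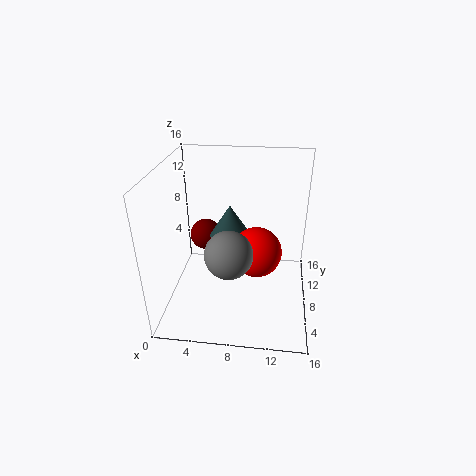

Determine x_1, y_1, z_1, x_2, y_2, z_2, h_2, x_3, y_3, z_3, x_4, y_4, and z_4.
x_1 = 7.5; y_1 = 4.5; z_1 = 8; x_2 = 6.5; y_2 = 12; z_2 = 6; h_2 = 4; x_3 = 10; y_3 = 10; z_3 = 5; x_4 = 3; y_4 = 13.5; z_4 = 5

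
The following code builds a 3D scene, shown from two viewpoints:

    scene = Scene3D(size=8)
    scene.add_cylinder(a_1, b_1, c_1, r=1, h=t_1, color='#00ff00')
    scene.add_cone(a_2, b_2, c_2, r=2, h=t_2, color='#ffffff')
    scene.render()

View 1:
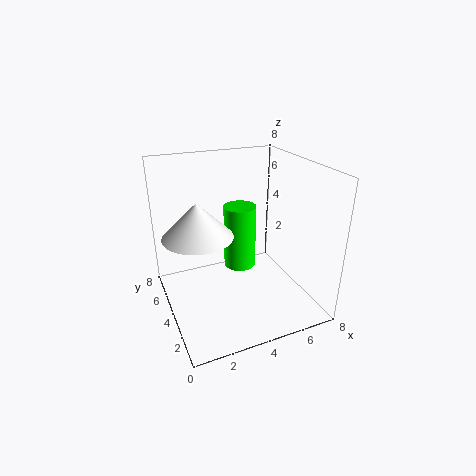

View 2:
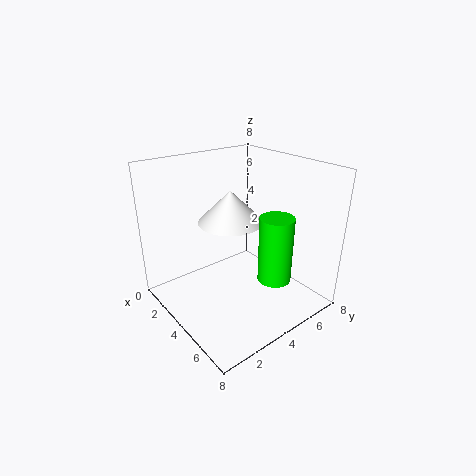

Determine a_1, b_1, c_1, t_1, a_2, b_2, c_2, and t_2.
a_1 = 5, b_1 = 6, c_1 = 1, t_1 = 4, a_2 = 2, b_2 = 5, c_2 = 4, t_2 = 2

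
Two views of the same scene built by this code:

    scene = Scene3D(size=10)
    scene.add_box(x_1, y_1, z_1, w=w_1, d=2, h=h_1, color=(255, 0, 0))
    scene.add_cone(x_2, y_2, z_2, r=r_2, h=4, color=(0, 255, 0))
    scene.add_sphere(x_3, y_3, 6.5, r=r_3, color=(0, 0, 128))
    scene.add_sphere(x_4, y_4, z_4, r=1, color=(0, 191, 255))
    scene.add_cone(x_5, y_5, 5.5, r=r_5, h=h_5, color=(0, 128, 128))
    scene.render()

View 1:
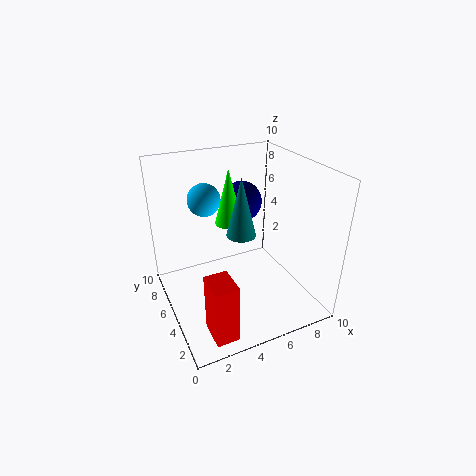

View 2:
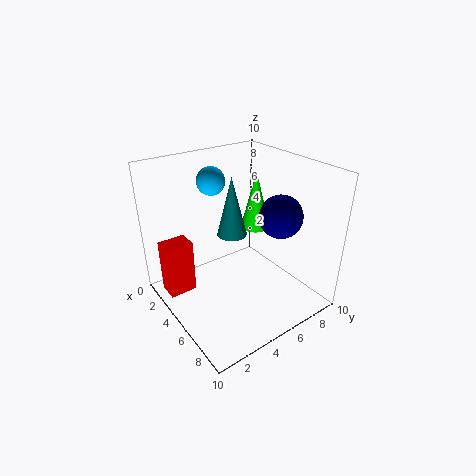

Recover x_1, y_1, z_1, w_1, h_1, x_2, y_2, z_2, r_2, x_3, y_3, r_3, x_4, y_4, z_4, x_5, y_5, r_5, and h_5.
x_1 = 1.5, y_1 = 0.5, z_1 = 0.5, w_1 = 1.5, h_1 = 4, x_2 = 5, y_2 = 6.5, z_2 = 5.5, r_2 = 1, x_3 = 6.5, y_3 = 7.5, r_3 = 1.5, x_4 = 2.5, y_4 = 4.5, z_4 = 8.5, x_5 = 5, y_5 = 4.5, r_5 = 1, h_5 = 4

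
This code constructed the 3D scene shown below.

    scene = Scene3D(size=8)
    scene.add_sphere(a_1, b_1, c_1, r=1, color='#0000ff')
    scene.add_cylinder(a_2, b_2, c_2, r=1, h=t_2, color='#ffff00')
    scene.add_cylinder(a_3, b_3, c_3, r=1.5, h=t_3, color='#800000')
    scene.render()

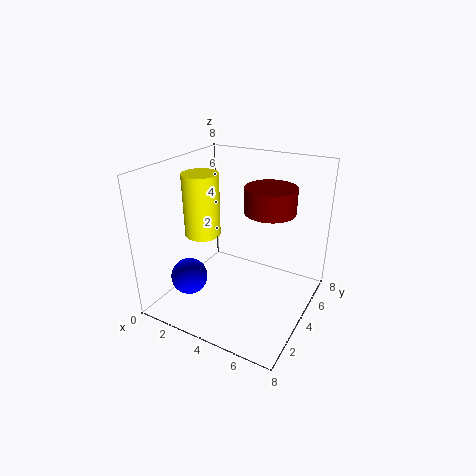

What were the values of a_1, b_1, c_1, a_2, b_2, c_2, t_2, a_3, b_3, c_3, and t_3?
a_1 = 2
b_1 = 2
c_1 = 2
a_2 = 2
b_2 = 3.5
c_2 = 4
t_2 = 3.5
a_3 = 5
b_3 = 6
c_3 = 5
t_3 = 1.5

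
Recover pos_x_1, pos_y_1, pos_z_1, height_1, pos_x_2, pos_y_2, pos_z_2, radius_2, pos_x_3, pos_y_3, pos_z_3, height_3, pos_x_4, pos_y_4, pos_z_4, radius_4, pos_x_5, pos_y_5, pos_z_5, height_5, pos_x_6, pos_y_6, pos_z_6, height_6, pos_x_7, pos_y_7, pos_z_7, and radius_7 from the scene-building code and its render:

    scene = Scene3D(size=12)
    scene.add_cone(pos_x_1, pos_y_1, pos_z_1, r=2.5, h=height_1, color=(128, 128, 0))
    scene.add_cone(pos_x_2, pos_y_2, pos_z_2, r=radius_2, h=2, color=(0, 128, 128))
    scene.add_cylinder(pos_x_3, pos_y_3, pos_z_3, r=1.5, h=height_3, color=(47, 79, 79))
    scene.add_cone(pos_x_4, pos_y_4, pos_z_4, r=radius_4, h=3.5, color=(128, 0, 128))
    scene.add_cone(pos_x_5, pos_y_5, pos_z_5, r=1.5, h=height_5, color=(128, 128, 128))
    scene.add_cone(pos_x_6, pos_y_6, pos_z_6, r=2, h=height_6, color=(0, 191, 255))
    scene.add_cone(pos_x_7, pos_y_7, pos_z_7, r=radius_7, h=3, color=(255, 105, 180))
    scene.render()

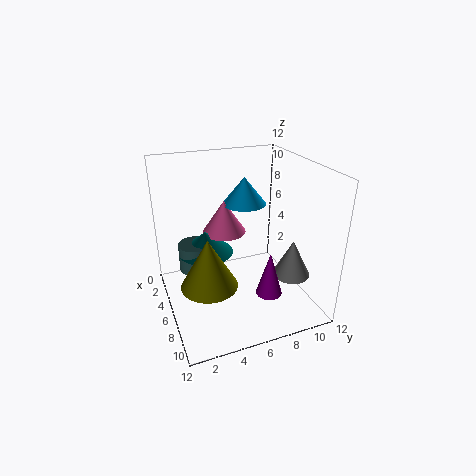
pos_x_1 = 5.5, pos_y_1 = 3.5, pos_z_1 = 1.5, height_1 = 4.5, pos_x_2 = 3, pos_y_2 = 4, pos_z_2 = 3.5, radius_2 = 2.5, pos_x_3 = 3, pos_y_3 = 3, pos_z_3 = 2, height_3 = 2.5, pos_x_4 = 10, pos_y_4 = 7, pos_z_4 = 3, radius_4 = 1, pos_x_5 = 9, pos_y_5 = 9.5, pos_z_5 = 3.5, height_5 = 3, pos_x_6 = 2.5, pos_y_6 = 8, pos_z_6 = 7.5, height_6 = 2.5, pos_x_7 = 2.5, pos_y_7 = 6, pos_z_7 = 5, radius_7 = 2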